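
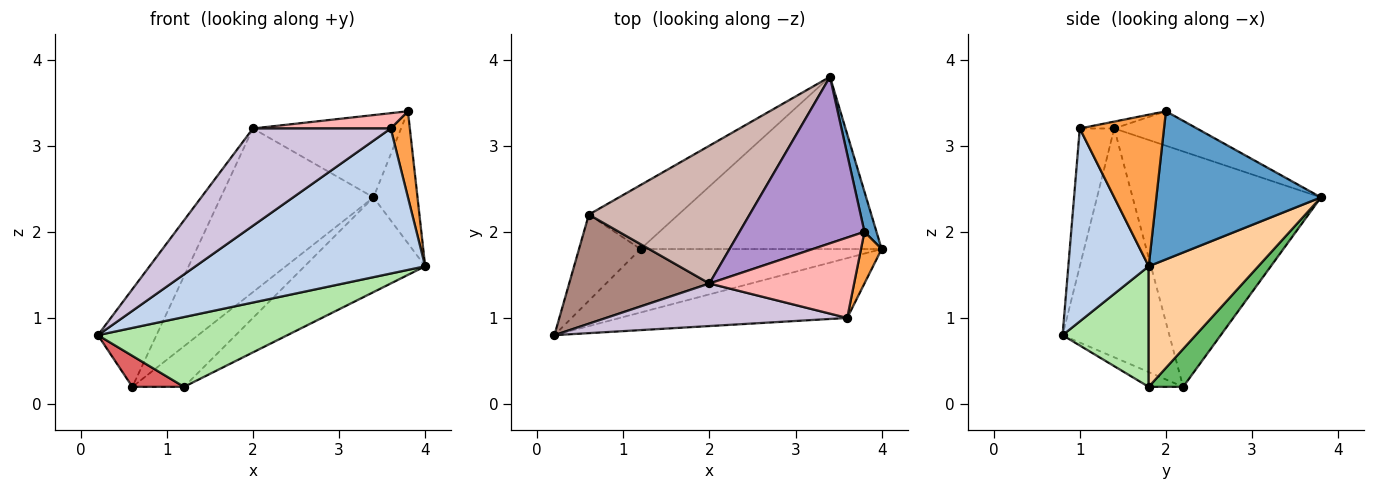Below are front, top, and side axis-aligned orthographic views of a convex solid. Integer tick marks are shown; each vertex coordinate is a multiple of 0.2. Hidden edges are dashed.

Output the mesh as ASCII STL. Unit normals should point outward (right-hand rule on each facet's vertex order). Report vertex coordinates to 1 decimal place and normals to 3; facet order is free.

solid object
 facet normal 0.963 0.258 0.078
  outer loop
   vertex 3.8 2.0 3.4
   vertex 4.0 1.8 1.6
   vertex 3.4 3.8 2.4
  endloop
 endfacet
 facet normal 0.308 -0.880 -0.363
  outer loop
   vertex 3.6 1.0 3.2
   vertex 0.2 0.8 0.8
   vertex 4.0 1.8 1.6
  endloop
 endfacet
 facet normal 0.967 -0.220 0.132
  outer loop
   vertex 3.6 1.0 3.2
   vertex 4.0 1.8 1.6
   vertex 3.8 2.0 3.4
  endloop
 endfacet
 facet normal 0.401 0.441 -0.803
  outer loop
   vertex 1.2 1.8 0.2
   vertex 3.4 3.8 2.4
   vertex 4.0 1.8 1.6
  endloop
 endfacet
 facet normal 0.336 0.505 -0.795
  outer loop
   vertex 1.2 1.8 0.2
   vertex 0.6 2.2 0.2
   vertex 3.4 3.8 2.4
  endloop
 endfacet
 facet normal 0.319 -0.701 -0.638
  outer loop
   vertex 1.2 1.8 0.2
   vertex 4.0 1.8 1.6
   vertex 0.2 0.8 0.8
  endloop
 endfacet
 facet normal -0.220 -0.330 -0.918
  outer loop
   vertex 1.2 1.8 0.2
   vertex 0.2 0.8 0.8
   vertex 0.6 2.2 0.2
  endloop
 endfacet
 facet normal -0.047 -0.187 0.981
  outer loop
   vertex 2.0 1.4 3.2
   vertex 3.6 1.0 3.2
   vertex 3.8 2.0 3.4
  endloop
 endfacet
 facet normal -0.240 0.430 0.870
  outer loop
   vertex 2.0 1.4 3.2
   vertex 3.8 2.0 3.4
   vertex 3.4 3.8 2.4
  endloop
 endfacet
 facet normal -0.223 -0.893 0.391
  outer loop
   vertex 2.0 1.4 3.2
   vertex 0.2 0.8 0.8
   vertex 3.6 1.0 3.2
  endloop
 endfacet
 facet normal -0.772 0.424 0.473
  outer loop
   vertex 2.0 1.4 3.2
   vertex 0.6 2.2 0.2
   vertex 0.2 0.8 0.8
  endloop
 endfacet
 facet normal -0.686 0.556 0.469
  outer loop
   vertex 2.0 1.4 3.2
   vertex 3.4 3.8 2.4
   vertex 0.6 2.2 0.2
  endloop
 endfacet
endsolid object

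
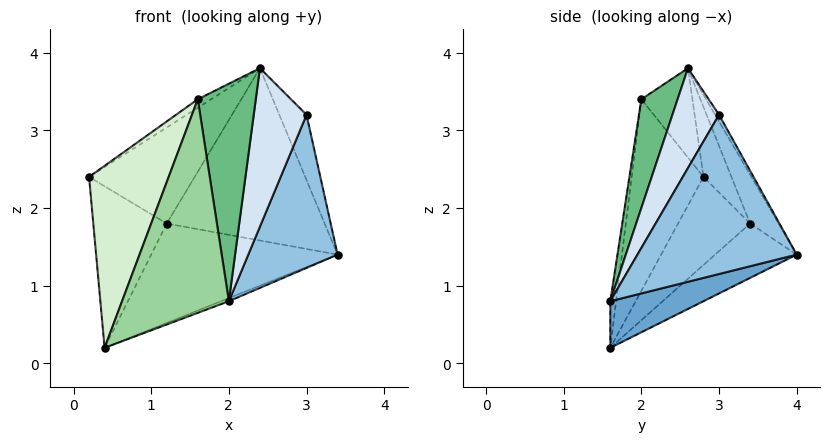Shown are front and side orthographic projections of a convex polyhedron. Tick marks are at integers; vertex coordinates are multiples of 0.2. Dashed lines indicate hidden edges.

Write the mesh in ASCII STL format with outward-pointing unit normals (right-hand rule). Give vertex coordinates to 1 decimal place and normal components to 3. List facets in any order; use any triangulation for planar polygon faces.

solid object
 facet normal 0.351 0.029 -0.936
  outer loop
   vertex 0.4 1.6 0.2
   vertex 3.4 4.0 1.4
   vertex 2.0 1.6 0.8
  endloop
 endfacet
 facet normal 0.870 -0.488 -0.078
  outer loop
   vertex 3.0 3.0 3.2
   vertex 2.0 1.6 0.8
   vertex 3.4 4.0 1.4
  endloop
 endfacet
 facet normal -0.126 0.879 0.460
  outer loop
   vertex 3.0 3.0 3.2
   vertex 3.4 4.0 1.4
   vertex 2.4 2.6 3.8
  endloop
 endfacet
 facet normal 0.653 -0.740 0.160
  outer loop
   vertex 3.0 3.0 3.2
   vertex 2.4 2.6 3.8
   vertex 2.0 1.6 0.8
  endloop
 endfacet
 facet normal -0.638 0.650 -0.413
  outer loop
   vertex 1.2 3.4 1.8
   vertex 0.4 1.6 0.2
   vertex 0.2 2.8 2.4
  endloop
 endfacet
 facet normal -0.308 0.705 -0.639
  outer loop
   vertex 1.2 3.4 1.8
   vertex 3.4 4.0 1.4
   vertex 0.4 1.6 0.2
  endloop
 endfacet
 facet normal -0.225 0.851 0.475
  outer loop
   vertex 1.2 3.4 1.8
   vertex 0.2 2.8 2.4
   vertex 2.4 2.6 3.8
  endloop
 endfacet
 facet normal -0.159 0.880 0.447
  outer loop
   vertex 1.2 3.4 1.8
   vertex 2.4 2.6 3.8
   vertex 3.4 4.0 1.4
  endloop
 endfacet
 facet normal 0.518 -0.830 0.207
  outer loop
   vertex 1.6 2.0 3.4
   vertex 2.0 1.6 0.8
   vertex 2.4 2.6 3.8
  endloop
 endfacet
 facet normal -0.054 -0.988 0.144
  outer loop
   vertex 1.6 2.0 3.4
   vertex 0.4 1.6 0.2
   vertex 2.0 1.6 0.8
  endloop
 endfacet
 facet normal -0.523 0.136 0.841
  outer loop
   vertex 1.6 2.0 3.4
   vertex 2.4 2.6 3.8
   vertex 0.2 2.8 2.4
  endloop
 endfacet
 facet normal -0.634 -0.702 0.325
  outer loop
   vertex 1.6 2.0 3.4
   vertex 0.2 2.8 2.4
   vertex 0.4 1.6 0.2
  endloop
 endfacet
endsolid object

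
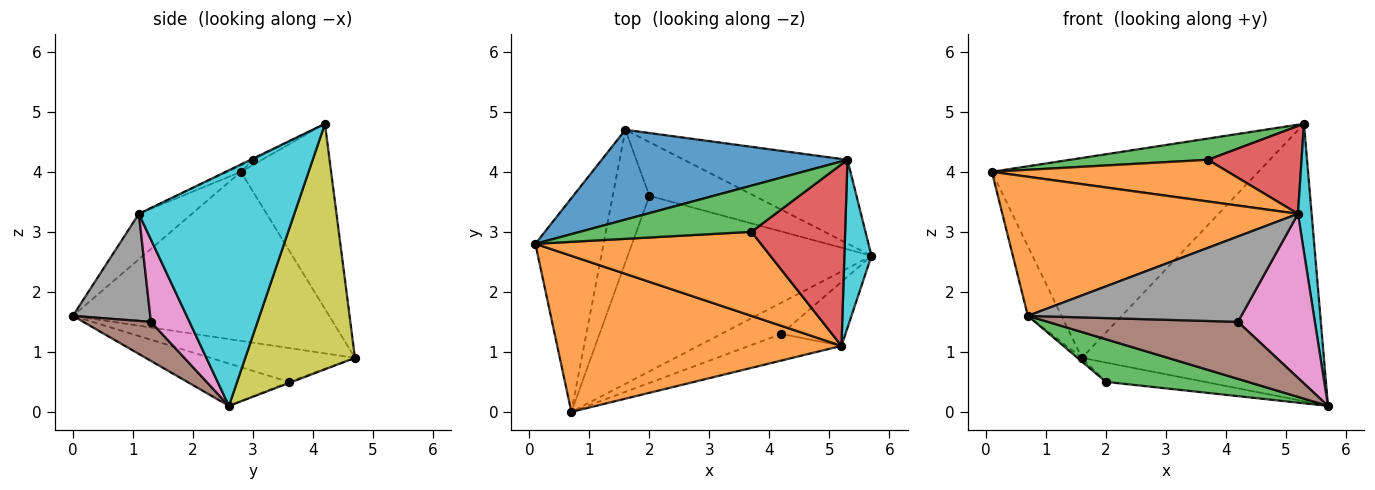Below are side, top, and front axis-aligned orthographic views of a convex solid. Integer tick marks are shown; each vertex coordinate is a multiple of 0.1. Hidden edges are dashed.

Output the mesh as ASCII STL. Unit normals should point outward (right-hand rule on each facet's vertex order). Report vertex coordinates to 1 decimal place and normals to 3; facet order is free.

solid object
 facet normal -0.921 0.121 -0.371
  outer loop
   vertex 1.6 4.7 0.9
   vertex 0.7 0.0 1.6
   vertex 0.1 2.8 4.0
  endloop
 endfacet
 facet normal -0.119 -0.661 0.741
  outer loop
   vertex 5.2 1.1 3.3
   vertex 0.1 2.8 4.0
   vertex 0.7 0.0 1.6
  endloop
 endfacet
 facet normal -0.166 -0.233 -0.958
  outer loop
   vertex 2.0 3.6 0.5
   vertex 5.7 2.6 0.1
   vertex 0.7 0.0 1.6
  endloop
 endfacet
 facet normal -0.010 0.338 -0.941
  outer loop
   vertex 2.0 3.6 0.5
   vertex 1.6 4.7 0.9
   vertex 5.7 2.6 0.1
  endloop
 endfacet
 facet normal -0.678 0.020 -0.735
  outer loop
   vertex 2.0 3.6 0.5
   vertex 0.7 0.0 1.6
   vertex 1.6 4.7 0.9
  endloop
 endfacet
 facet normal 0.298 -0.837 -0.458
  outer loop
   vertex 4.2 1.3 1.5
   vertex 0.7 0.0 1.6
   vertex 5.7 2.6 0.1
  endloop
 endfacet
 facet normal 0.424 -0.844 -0.329
  outer loop
   vertex 4.2 1.3 1.5
   vertex 5.7 2.6 0.1
   vertex 5.2 1.1 3.3
  endloop
 endfacet
 facet normal 0.327 -0.902 -0.282
  outer loop
   vertex 4.2 1.3 1.5
   vertex 5.2 1.1 3.3
   vertex 0.7 0.0 1.6
  endloop
 endfacet
 facet normal 0.398 0.878 -0.265
  outer loop
   vertex 5.3 4.2 4.8
   vertex 5.7 2.6 0.1
   vertex 1.6 4.7 0.9
  endloop
 endfacet
 facet normal 0.990 -0.087 0.114
  outer loop
   vertex 5.3 4.2 4.8
   vertex 5.2 1.1 3.3
   vertex 5.7 2.6 0.1
  endloop
 endfacet
 facet normal -0.295 0.872 0.392
  outer loop
   vertex 5.3 4.2 4.8
   vertex 1.6 4.7 0.9
   vertex 0.1 2.8 4.0
  endloop
 endfacet
 facet normal -0.025 -0.444 0.896
  outer loop
   vertex 3.7 3.0 4.2
   vertex 0.1 2.8 4.0
   vertex 5.2 1.1 3.3
  endloop
 endfacet
 facet normal -0.027 -0.418 0.908
  outer loop
   vertex 3.7 3.0 4.2
   vertex 5.3 4.2 4.8
   vertex 0.1 2.8 4.0
  endloop
 endfacet
 facet normal -0.011 -0.435 0.900
  outer loop
   vertex 3.7 3.0 4.2
   vertex 5.2 1.1 3.3
   vertex 5.3 4.2 4.8
  endloop
 endfacet
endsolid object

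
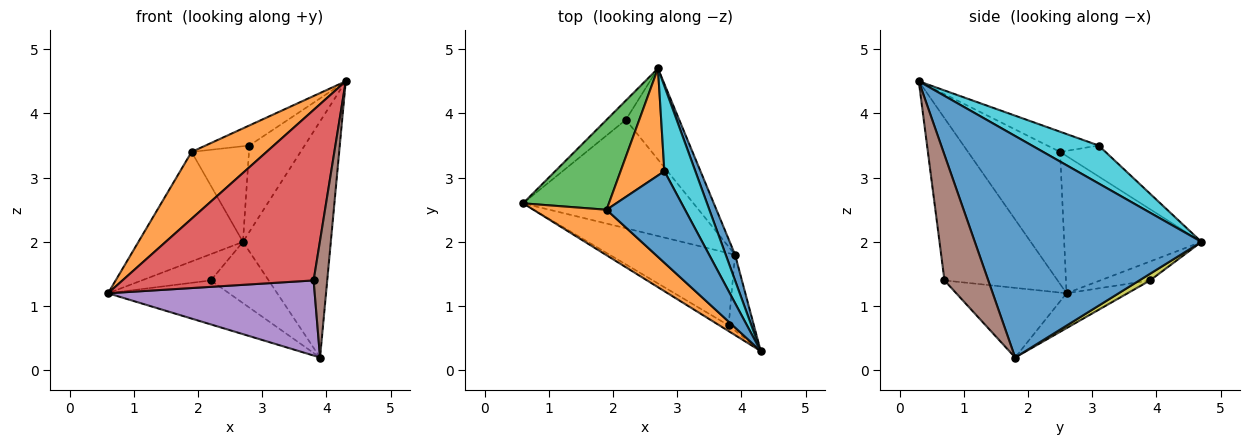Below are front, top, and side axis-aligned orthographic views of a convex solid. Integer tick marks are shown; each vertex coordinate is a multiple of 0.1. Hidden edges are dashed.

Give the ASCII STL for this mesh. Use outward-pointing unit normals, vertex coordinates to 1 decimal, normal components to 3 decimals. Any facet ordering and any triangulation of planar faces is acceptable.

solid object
 facet normal 0.932 0.361 0.039
  outer loop
   vertex 3.9 1.8 0.2
   vertex 2.7 4.7 2.0
   vertex 4.3 0.3 4.5
  endloop
 endfacet
 facet normal -0.713 -0.580 0.395
  outer loop
   vertex 1.9 2.5 3.4
   vertex 0.6 2.6 1.2
   vertex 4.3 0.3 4.5
  endloop
 endfacet
 facet normal -0.712 0.542 0.446
  outer loop
   vertex 1.9 2.5 3.4
   vertex 2.7 4.7 2.0
   vertex 0.6 2.6 1.2
  endloop
 endfacet
 facet normal -0.509 -0.860 -0.029
  outer loop
   vertex 3.8 0.7 1.4
   vertex 4.3 0.3 4.5
   vertex 0.6 2.6 1.2
  endloop
 endfacet
 facet normal -0.359 -0.673 -0.647
  outer loop
   vertex 3.8 0.7 1.4
   vertex 0.6 2.6 1.2
   vertex 3.9 1.8 0.2
  endloop
 endfacet
 facet normal 0.938 -0.291 -0.189
  outer loop
   vertex 3.8 0.7 1.4
   vertex 3.9 1.8 0.2
   vertex 4.3 0.3 4.5
  endloop
 endfacet
 facet normal -0.503 0.697 -0.511
  outer loop
   vertex 2.2 3.9 1.4
   vertex 0.6 2.6 1.2
   vertex 2.7 4.7 2.0
  endloop
 endfacet
 facet normal -0.186 0.369 -0.910
  outer loop
   vertex 2.2 3.9 1.4
   vertex 3.9 1.8 0.2
   vertex 0.6 2.6 1.2
  endloop
 endfacet
 facet normal 0.103 0.555 -0.826
  outer loop
   vertex 2.2 3.9 1.4
   vertex 2.7 4.7 2.0
   vertex 3.9 1.8 0.2
  endloop
 endfacet
 facet normal 0.653 0.540 0.532
  outer loop
   vertex 2.8 3.1 3.5
   vertex 4.3 0.3 4.5
   vertex 2.7 4.7 2.0
  endloop
 endfacet
 facet normal -0.244 0.208 0.947
  outer loop
   vertex 2.8 3.1 3.5
   vertex 1.9 2.5 3.4
   vertex 4.3 0.3 4.5
  endloop
 endfacet
 facet normal -0.466 0.589 0.660
  outer loop
   vertex 2.8 3.1 3.5
   vertex 2.7 4.7 2.0
   vertex 1.9 2.5 3.4
  endloop
 endfacet
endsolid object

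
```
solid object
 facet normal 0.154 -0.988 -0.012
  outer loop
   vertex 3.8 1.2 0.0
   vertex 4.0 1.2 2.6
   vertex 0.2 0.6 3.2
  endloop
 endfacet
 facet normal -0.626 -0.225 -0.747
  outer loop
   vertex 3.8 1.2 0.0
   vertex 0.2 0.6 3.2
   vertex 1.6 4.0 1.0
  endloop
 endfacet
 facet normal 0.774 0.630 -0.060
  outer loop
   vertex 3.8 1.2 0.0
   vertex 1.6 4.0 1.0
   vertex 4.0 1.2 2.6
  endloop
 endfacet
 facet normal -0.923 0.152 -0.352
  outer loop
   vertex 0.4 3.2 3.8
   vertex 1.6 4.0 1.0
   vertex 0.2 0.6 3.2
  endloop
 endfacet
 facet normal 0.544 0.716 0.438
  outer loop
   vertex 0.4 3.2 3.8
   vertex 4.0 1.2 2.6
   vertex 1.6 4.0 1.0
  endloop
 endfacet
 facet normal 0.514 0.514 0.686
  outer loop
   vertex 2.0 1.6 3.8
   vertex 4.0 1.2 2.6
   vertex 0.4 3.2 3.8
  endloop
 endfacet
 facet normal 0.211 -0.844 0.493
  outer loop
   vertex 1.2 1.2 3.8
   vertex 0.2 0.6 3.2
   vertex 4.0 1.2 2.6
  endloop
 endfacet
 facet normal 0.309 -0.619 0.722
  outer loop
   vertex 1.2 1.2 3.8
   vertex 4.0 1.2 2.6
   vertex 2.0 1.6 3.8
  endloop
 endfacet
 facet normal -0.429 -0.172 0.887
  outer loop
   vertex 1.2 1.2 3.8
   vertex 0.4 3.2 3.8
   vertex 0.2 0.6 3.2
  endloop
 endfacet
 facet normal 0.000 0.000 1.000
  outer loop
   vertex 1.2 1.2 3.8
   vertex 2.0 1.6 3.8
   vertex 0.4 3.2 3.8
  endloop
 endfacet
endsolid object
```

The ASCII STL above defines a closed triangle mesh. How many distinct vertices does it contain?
7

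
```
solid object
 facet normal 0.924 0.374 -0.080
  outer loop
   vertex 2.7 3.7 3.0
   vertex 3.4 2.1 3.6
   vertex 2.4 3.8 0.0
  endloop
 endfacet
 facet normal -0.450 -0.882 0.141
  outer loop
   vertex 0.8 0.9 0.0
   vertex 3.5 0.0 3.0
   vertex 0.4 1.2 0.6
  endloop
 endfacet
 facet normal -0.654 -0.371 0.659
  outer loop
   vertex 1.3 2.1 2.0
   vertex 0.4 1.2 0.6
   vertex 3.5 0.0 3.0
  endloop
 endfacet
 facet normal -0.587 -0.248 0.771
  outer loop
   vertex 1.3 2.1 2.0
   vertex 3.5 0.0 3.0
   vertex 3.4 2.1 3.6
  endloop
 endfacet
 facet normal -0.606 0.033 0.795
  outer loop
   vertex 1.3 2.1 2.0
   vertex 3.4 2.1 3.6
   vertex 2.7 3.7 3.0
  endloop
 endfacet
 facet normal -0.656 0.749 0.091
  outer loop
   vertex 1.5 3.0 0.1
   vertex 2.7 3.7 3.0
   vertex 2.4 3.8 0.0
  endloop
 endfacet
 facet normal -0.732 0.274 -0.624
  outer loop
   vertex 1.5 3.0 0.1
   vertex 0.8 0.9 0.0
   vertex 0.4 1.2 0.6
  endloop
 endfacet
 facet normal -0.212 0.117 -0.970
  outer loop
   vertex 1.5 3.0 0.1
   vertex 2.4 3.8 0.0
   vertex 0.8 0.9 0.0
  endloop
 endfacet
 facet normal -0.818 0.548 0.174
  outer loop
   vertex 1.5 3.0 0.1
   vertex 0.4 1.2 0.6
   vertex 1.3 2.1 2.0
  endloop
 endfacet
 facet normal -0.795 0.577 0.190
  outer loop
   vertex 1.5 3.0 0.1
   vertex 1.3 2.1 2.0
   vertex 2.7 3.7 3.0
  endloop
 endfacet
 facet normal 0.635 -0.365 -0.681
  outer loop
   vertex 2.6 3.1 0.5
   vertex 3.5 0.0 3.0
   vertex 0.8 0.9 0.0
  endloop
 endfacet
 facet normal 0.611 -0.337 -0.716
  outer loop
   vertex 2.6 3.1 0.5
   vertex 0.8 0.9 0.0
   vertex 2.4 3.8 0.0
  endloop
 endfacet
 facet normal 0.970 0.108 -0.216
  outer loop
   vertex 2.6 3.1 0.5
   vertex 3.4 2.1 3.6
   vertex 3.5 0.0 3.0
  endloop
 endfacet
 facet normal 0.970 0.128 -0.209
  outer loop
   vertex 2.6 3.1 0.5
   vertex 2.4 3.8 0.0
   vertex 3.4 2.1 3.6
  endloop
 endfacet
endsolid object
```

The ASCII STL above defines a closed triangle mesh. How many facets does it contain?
14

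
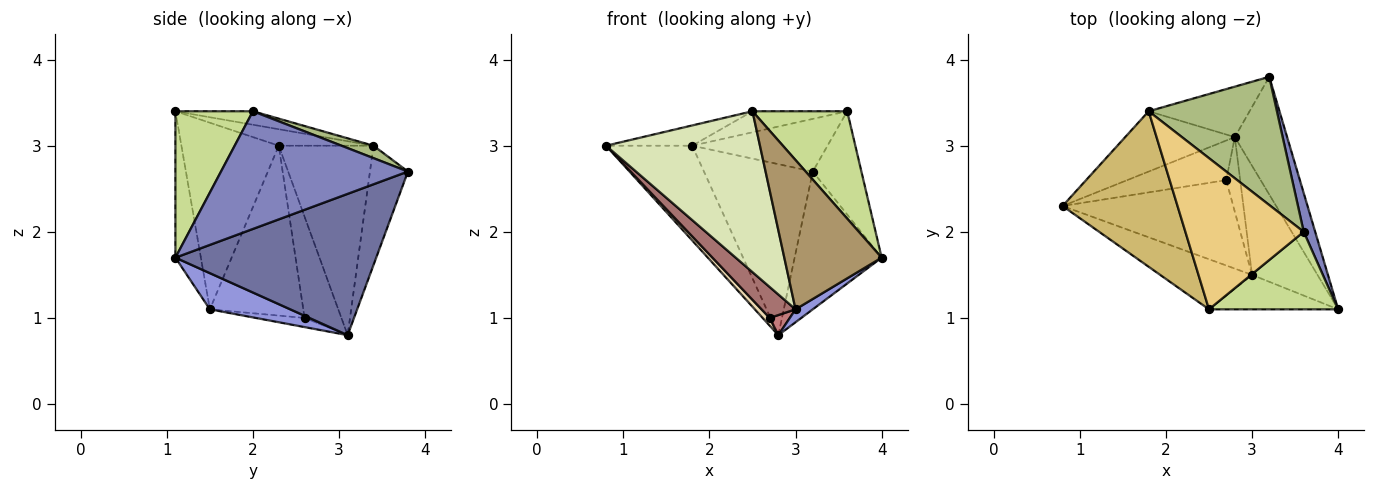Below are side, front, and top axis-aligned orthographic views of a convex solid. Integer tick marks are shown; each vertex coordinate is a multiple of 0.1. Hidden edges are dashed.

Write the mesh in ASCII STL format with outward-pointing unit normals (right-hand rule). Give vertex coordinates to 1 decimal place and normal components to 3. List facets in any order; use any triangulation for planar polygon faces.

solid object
 facet normal 0.869 0.377 -0.322
  outer loop
   vertex 2.8 3.1 0.8
   vertex 3.2 3.8 2.7
   vertex 4.0 1.1 1.7
  endloop
 endfacet
 facet normal 0.963 0.251 0.094
  outer loop
   vertex 3.6 2.0 3.4
   vertex 4.0 1.1 1.7
   vertex 3.2 3.8 2.7
  endloop
 endfacet
 facet normal 0.481 -0.103 -0.871
  outer loop
   vertex 3.0 1.5 1.1
   vertex 2.8 3.1 0.8
   vertex 4.0 1.1 1.7
  endloop
 endfacet
 facet normal -0.680 0.618 -0.394
  outer loop
   vertex 1.8 3.4 3.0
   vertex 2.8 3.1 0.8
   vertex 0.8 2.3 3.0
  endloop
 endfacet
 facet normal -0.317 0.910 -0.268
  outer loop
   vertex 1.8 3.4 3.0
   vertex 3.2 3.8 2.7
   vertex 2.8 3.1 0.8
  endloop
 endfacet
 facet normal 0.089 0.378 0.921
  outer loop
   vertex 1.8 3.4 3.0
   vertex 3.6 2.0 3.4
   vertex 3.2 3.8 2.7
  endloop
 endfacet
 facet normal 0.553 -0.676 0.488
  outer loop
   vertex 2.5 1.1 3.4
   vertex 4.0 1.1 1.7
   vertex 3.6 2.0 3.4
  endloop
 endfacet
 facet normal -0.517 -0.817 -0.255
  outer loop
   vertex 2.5 1.1 3.4
   vertex 0.8 2.3 3.0
   vertex 3.0 1.5 1.1
  endloop
 endfacet
 facet normal -0.247 -0.944 -0.218
  outer loop
   vertex 2.5 1.1 3.4
   vertex 3.0 1.5 1.1
   vertex 4.0 1.1 1.7
  endloop
 endfacet
 facet normal -0.141 0.128 0.982
  outer loop
   vertex 2.5 1.1 3.4
   vertex 1.8 3.4 3.0
   vertex 0.8 2.3 3.0
  endloop
 endfacet
 facet normal -0.112 0.137 0.984
  outer loop
   vertex 2.5 1.1 3.4
   vertex 3.6 2.0 3.4
   vertex 1.8 3.4 3.0
  endloop
 endfacet
 facet normal -0.708 -0.136 -0.693
  outer loop
   vertex 2.7 2.6 1.0
   vertex 0.8 2.3 3.0
   vertex 2.8 3.1 0.8
  endloop
 endfacet
 facet normal -0.683 -0.249 -0.686
  outer loop
   vertex 2.7 2.6 1.0
   vertex 3.0 1.5 1.1
   vertex 0.8 2.3 3.0
  endloop
 endfacet
 facet normal -0.534 -0.220 -0.816
  outer loop
   vertex 2.7 2.6 1.0
   vertex 2.8 3.1 0.8
   vertex 3.0 1.5 1.1
  endloop
 endfacet
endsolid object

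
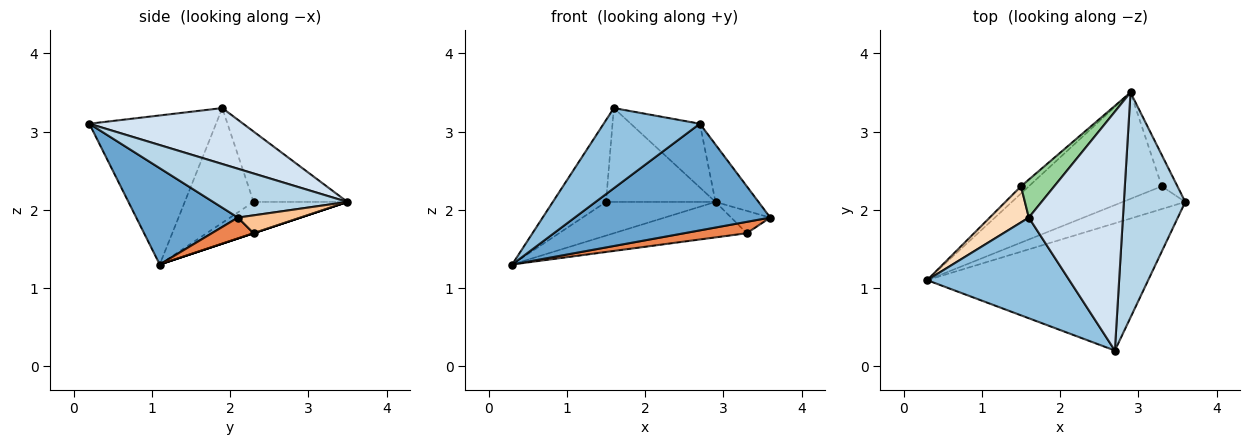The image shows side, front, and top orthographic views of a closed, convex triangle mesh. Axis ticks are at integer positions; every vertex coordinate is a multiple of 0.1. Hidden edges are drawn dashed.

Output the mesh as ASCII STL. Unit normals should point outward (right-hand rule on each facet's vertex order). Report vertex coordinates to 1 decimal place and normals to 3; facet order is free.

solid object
 facet normal 0.317 -0.609 -0.727
  outer loop
   vertex 2.7 0.2 3.1
   vertex 0.3 1.1 1.3
   vertex 3.6 2.1 1.9
  endloop
 endfacet
 facet normal -0.634 -0.482 0.605
  outer loop
   vertex 1.6 1.9 3.3
   vertex 0.3 1.1 1.3
   vertex 2.7 0.2 3.1
  endloop
 endfacet
 facet normal 0.610 0.196 0.768
  outer loop
   vertex 2.9 3.5 2.1
   vertex 2.7 0.2 3.1
   vertex 3.6 2.1 1.9
  endloop
 endfacet
 facet normal 0.498 0.224 0.838
  outer loop
   vertex 2.9 3.5 2.1
   vertex 1.6 1.9 3.3
   vertex 2.7 0.2 3.1
  endloop
 endfacet
 facet normal 0.286 -0.429 -0.857
  outer loop
   vertex 3.3 2.3 1.7
   vertex 3.6 2.1 1.9
   vertex 0.3 1.1 1.3
  endloop
 endfacet
 facet normal 0.000 0.316 -0.949
  outer loop
   vertex 3.3 2.3 1.7
   vertex 0.3 1.1 1.3
   vertex 2.9 3.5 2.1
  endloop
 endfacet
 facet normal 0.681 0.426 -0.596
  outer loop
   vertex 3.3 2.3 1.7
   vertex 2.9 3.5 2.1
   vertex 3.6 2.1 1.9
  endloop
 endfacet
 facet normal -0.764 0.590 0.260
  outer loop
   vertex 1.5 2.3 2.1
   vertex 0.3 1.1 1.3
   vertex 1.6 1.9 3.3
  endloop
 endfacet
 facet normal -0.642 0.749 -0.161
  outer loop
   vertex 1.5 2.3 2.1
   vertex 2.9 3.5 2.1
   vertex 0.3 1.1 1.3
  endloop
 endfacet
 facet normal -0.622 0.726 0.294
  outer loop
   vertex 1.5 2.3 2.1
   vertex 1.6 1.9 3.3
   vertex 2.9 3.5 2.1
  endloop
 endfacet
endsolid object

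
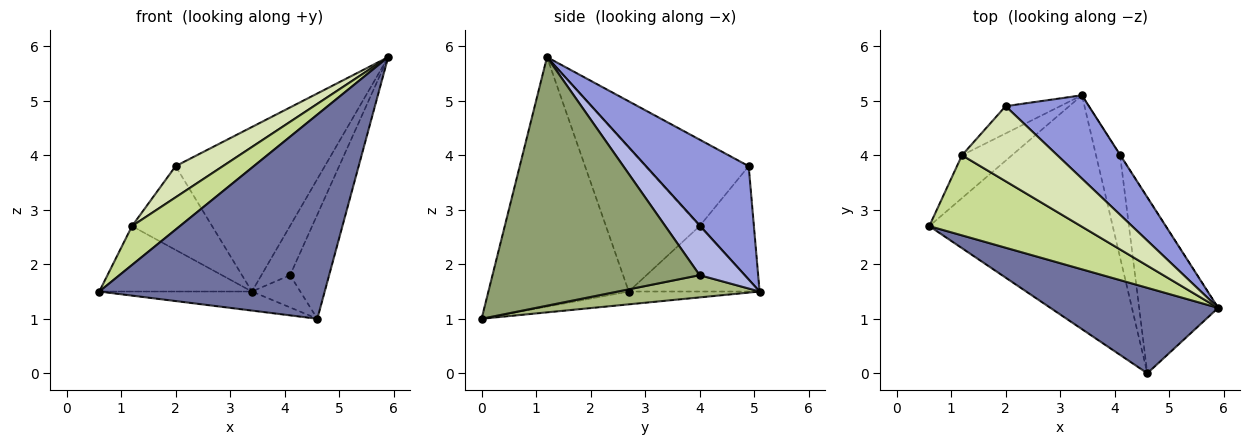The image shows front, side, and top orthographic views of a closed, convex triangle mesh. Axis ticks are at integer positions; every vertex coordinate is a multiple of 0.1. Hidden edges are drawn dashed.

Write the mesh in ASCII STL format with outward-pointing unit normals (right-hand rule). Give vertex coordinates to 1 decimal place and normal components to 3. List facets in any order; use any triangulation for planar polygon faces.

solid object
 facet normal -0.498 -0.800 0.335
  outer loop
   vertex 4.6 0.0 1.0
   vertex 5.9 1.2 5.8
   vertex 0.6 2.7 1.5
  endloop
 endfacet
 facet normal -0.070 0.081 -0.994
  outer loop
   vertex 4.6 0.0 1.0
   vertex 0.6 2.7 1.5
   vertex 3.4 5.1 1.5
  endloop
 endfacet
 facet normal 0.524 0.760 0.385
  outer loop
   vertex 2.0 4.9 3.8
   vertex 5.9 1.2 5.8
   vertex 3.4 5.1 1.5
  endloop
 endfacet
 facet normal 0.844 0.536 -0.005
  outer loop
   vertex 4.1 4.0 1.8
   vertex 3.4 5.1 1.5
   vertex 5.9 1.2 5.8
  endloop
 endfacet
 facet normal 0.938 0.177 -0.298
  outer loop
   vertex 4.1 4.0 1.8
   vertex 5.9 1.2 5.8
   vertex 4.6 0.0 1.0
  endloop
 endfacet
 facet normal 0.661 0.226 -0.715
  outer loop
   vertex 4.1 4.0 1.8
   vertex 4.6 0.0 1.0
   vertex 3.4 5.1 1.5
  endloop
 endfacet
 facet normal -0.649 -0.332 0.684
  outer loop
   vertex 1.2 4.0 2.7
   vertex 0.6 2.7 1.5
   vertex 5.9 1.2 5.8
  endloop
 endfacet
 facet normal -0.642 -0.294 0.708
  outer loop
   vertex 1.2 4.0 2.7
   vertex 5.9 1.2 5.8
   vertex 2.0 4.9 3.8
  endloop
 endfacet
 facet normal -0.583 0.680 -0.445
  outer loop
   vertex 1.2 4.0 2.7
   vertex 3.4 5.1 1.5
   vertex 0.6 2.7 1.5
  endloop
 endfacet
 facet normal -0.542 0.799 -0.260
  outer loop
   vertex 1.2 4.0 2.7
   vertex 2.0 4.9 3.8
   vertex 3.4 5.1 1.5
  endloop
 endfacet
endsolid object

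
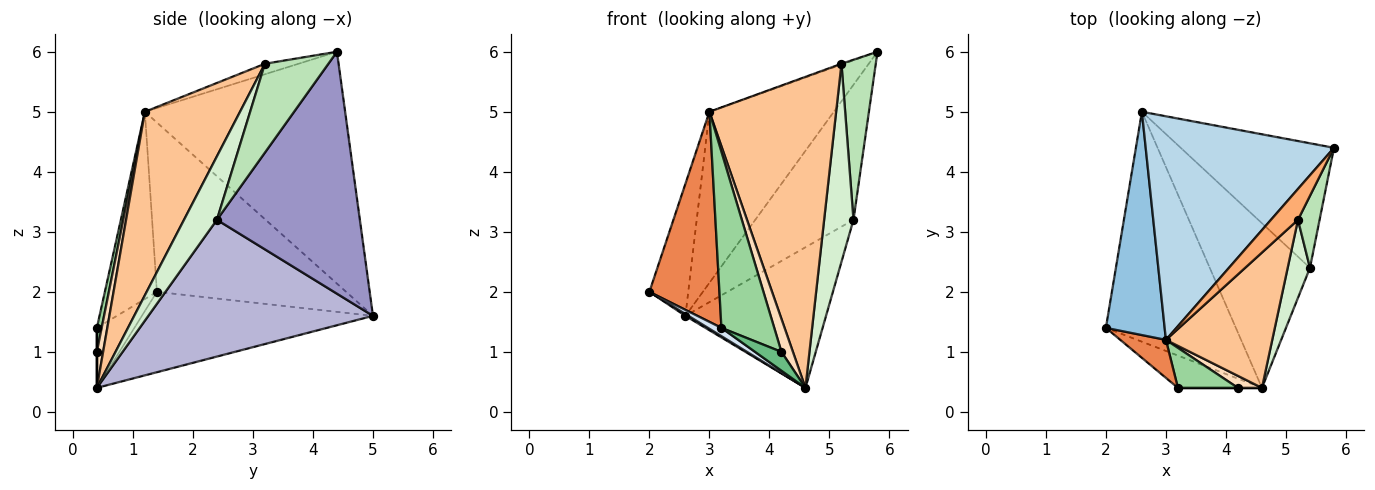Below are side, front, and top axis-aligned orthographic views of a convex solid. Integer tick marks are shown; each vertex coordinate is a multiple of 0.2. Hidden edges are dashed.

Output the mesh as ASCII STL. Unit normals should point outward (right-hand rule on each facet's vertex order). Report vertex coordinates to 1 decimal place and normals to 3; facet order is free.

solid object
 facet normal -0.526 -0.007 -0.850
  outer loop
   vertex 4.6 0.4 0.4
   vertex 2.0 1.4 2.0
   vertex 2.6 5.0 1.6
  endloop
 endfacet
 facet normal -0.927 0.190 0.322
  outer loop
   vertex 3.0 1.2 5.0
   vertex 2.6 5.0 1.6
   vertex 2.0 1.4 2.0
  endloop
 endfacet
 facet normal -0.699 0.434 0.568
  outer loop
   vertex 3.0 1.2 5.0
   vertex 5.8 4.4 6.0
   vertex 2.6 5.0 1.6
  endloop
 endfacet
 facet normal -0.569 -0.205 -0.796
  outer loop
   vertex 3.2 0.4 1.4
   vertex 2.0 1.4 2.0
   vertex 4.6 0.4 0.4
  endloop
 endfacet
 facet normal -0.590 -0.794 0.144
  outer loop
   vertex 3.2 0.4 1.4
   vertex 3.0 1.2 5.0
   vertex 2.0 1.4 2.0
  endloop
 endfacet
 facet normal -0.362 0.026 0.932
  outer loop
   vertex 5.2 3.2 5.8
   vertex 5.8 4.4 6.0
   vertex 3.0 1.2 5.0
  endloop
 endfacet
 facet normal 0.567 -0.755 0.329
  outer loop
   vertex 5.2 3.2 5.8
   vertex 3.0 1.2 5.0
   vertex 4.6 0.4 0.4
  endloop
 endfacet
 facet normal 0.456 -0.836 0.304
  outer loop
   vertex 4.2 0.4 1.0
   vertex 4.6 0.4 0.4
   vertex 3.0 1.2 5.0
  endloop
 endfacet
 facet normal 0.000 -1.000 0.000
  outer loop
   vertex 4.2 0.4 1.0
   vertex 3.2 0.4 1.4
   vertex 4.6 0.4 0.4
  endloop
 endfacet
 facet normal 0.088 -0.971 0.221
  outer loop
   vertex 4.2 0.4 1.0
   vertex 3.0 1.2 5.0
   vertex 3.2 0.4 1.4
  endloop
 endfacet
 facet normal 0.860 -0.465 0.209
  outer loop
   vertex 5.4 2.4 3.2
   vertex 5.8 4.4 6.0
   vertex 5.2 3.2 5.8
  endloop
 endfacet
 facet normal 0.722 -0.644 0.254
  outer loop
   vertex 5.4 2.4 3.2
   vertex 5.2 3.2 5.8
   vertex 4.6 0.4 0.4
  endloop
 endfacet
 facet normal 0.731 0.502 -0.463
  outer loop
   vertex 5.4 2.4 3.2
   vertex 2.6 5.0 1.6
   vertex 5.8 4.4 6.0
  endloop
 endfacet
 facet normal 0.720 0.451 -0.528
  outer loop
   vertex 5.4 2.4 3.2
   vertex 4.6 0.4 0.4
   vertex 2.6 5.0 1.6
  endloop
 endfacet
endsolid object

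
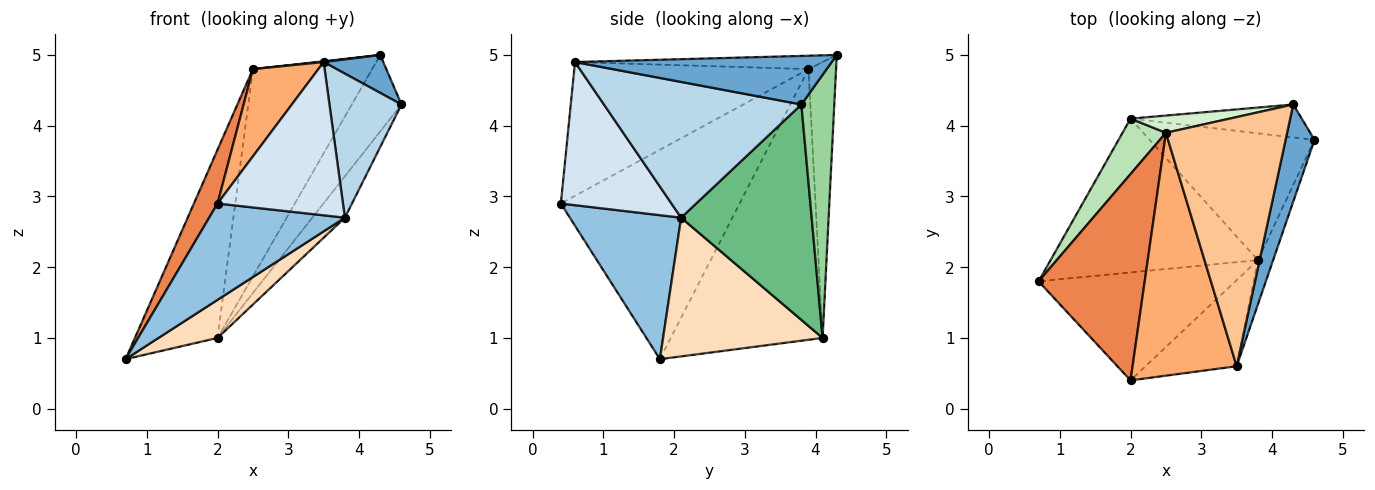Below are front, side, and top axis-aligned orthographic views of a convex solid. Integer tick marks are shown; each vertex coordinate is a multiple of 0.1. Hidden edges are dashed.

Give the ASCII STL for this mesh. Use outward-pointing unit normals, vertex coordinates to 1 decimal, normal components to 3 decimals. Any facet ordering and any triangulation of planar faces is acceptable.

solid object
 facet normal 0.843 -0.196 0.501
  outer loop
   vertex 3.5 0.6 4.9
   vertex 4.6 3.8 4.3
   vertex 4.3 4.3 5.0
  endloop
 endfacet
 facet normal 0.479 -0.584 -0.655
  outer loop
   vertex 3.8 2.1 2.7
   vertex 2.0 0.4 2.9
   vertex 0.7 1.8 0.7
  endloop
 endfacet
 facet normal 0.934 -0.341 -0.105
  outer loop
   vertex 3.8 2.1 2.7
   vertex 4.6 3.8 4.3
   vertex 3.5 0.6 4.9
  endloop
 endfacet
 facet normal 0.610 -0.691 -0.388
  outer loop
   vertex 3.8 2.1 2.7
   vertex 3.5 0.6 4.9
   vertex 2.0 0.4 2.9
  endloop
 endfacet
 facet normal -0.886 -0.117 0.449
  outer loop
   vertex 2.5 3.9 4.8
   vertex 0.7 1.8 0.7
   vertex 2.0 0.4 2.9
  endloop
 endfacet
 facet normal -0.771 -0.215 0.600
  outer loop
   vertex 2.5 3.9 4.8
   vertex 2.0 0.4 2.9
   vertex 3.5 0.6 4.9
  endloop
 endfacet
 facet normal -0.110 -0.003 0.994
  outer loop
   vertex 2.5 3.9 4.8
   vertex 3.5 0.6 4.9
   vertex 4.3 4.3 5.0
  endloop
 endfacet
 facet normal 0.545 -0.202 -0.814
  outer loop
   vertex 2.0 4.1 1.0
   vertex 3.8 2.1 2.7
   vertex 0.7 1.8 0.7
  endloop
 endfacet
 facet normal 0.779 0.194 -0.596
  outer loop
   vertex 2.0 4.1 1.0
   vertex 4.6 3.8 4.3
   vertex 3.8 2.1 2.7
  endloop
 endfacet
 facet normal 0.519 0.785 -0.338
  outer loop
   vertex 2.0 4.1 1.0
   vertex 4.3 4.3 5.0
   vertex 4.6 3.8 4.3
  endloop
 endfacet
 facet normal -0.870 0.473 0.139
  outer loop
   vertex 2.0 4.1 1.0
   vertex 0.7 1.8 0.7
   vertex 2.5 3.9 4.8
  endloop
 endfacet
 facet normal -0.225 0.971 0.081
  outer loop
   vertex 2.0 4.1 1.0
   vertex 2.5 3.9 4.8
   vertex 4.3 4.3 5.0
  endloop
 endfacet
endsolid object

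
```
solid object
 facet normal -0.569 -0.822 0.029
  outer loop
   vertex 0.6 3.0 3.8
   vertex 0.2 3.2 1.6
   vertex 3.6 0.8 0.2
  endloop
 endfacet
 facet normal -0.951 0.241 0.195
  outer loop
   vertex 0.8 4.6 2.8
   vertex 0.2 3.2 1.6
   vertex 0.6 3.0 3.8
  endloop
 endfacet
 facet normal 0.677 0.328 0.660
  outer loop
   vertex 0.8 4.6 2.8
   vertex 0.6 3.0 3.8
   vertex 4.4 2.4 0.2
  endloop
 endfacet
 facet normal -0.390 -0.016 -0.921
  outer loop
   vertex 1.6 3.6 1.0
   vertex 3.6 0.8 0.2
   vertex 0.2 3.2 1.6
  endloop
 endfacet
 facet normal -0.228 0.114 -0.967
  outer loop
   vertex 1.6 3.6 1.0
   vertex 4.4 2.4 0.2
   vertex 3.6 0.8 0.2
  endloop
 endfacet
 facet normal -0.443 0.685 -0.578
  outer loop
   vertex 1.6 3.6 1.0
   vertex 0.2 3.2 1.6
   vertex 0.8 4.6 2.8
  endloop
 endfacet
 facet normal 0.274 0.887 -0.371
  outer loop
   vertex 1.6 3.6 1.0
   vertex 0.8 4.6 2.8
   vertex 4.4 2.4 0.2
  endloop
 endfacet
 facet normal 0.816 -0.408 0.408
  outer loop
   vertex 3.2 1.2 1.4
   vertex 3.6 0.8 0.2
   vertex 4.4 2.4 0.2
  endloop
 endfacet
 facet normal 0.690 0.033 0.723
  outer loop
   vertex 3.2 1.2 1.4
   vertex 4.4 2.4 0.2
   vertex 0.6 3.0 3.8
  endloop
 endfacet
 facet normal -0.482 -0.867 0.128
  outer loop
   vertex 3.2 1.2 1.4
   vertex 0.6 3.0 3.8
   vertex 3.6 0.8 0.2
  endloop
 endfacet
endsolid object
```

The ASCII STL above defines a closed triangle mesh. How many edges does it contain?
15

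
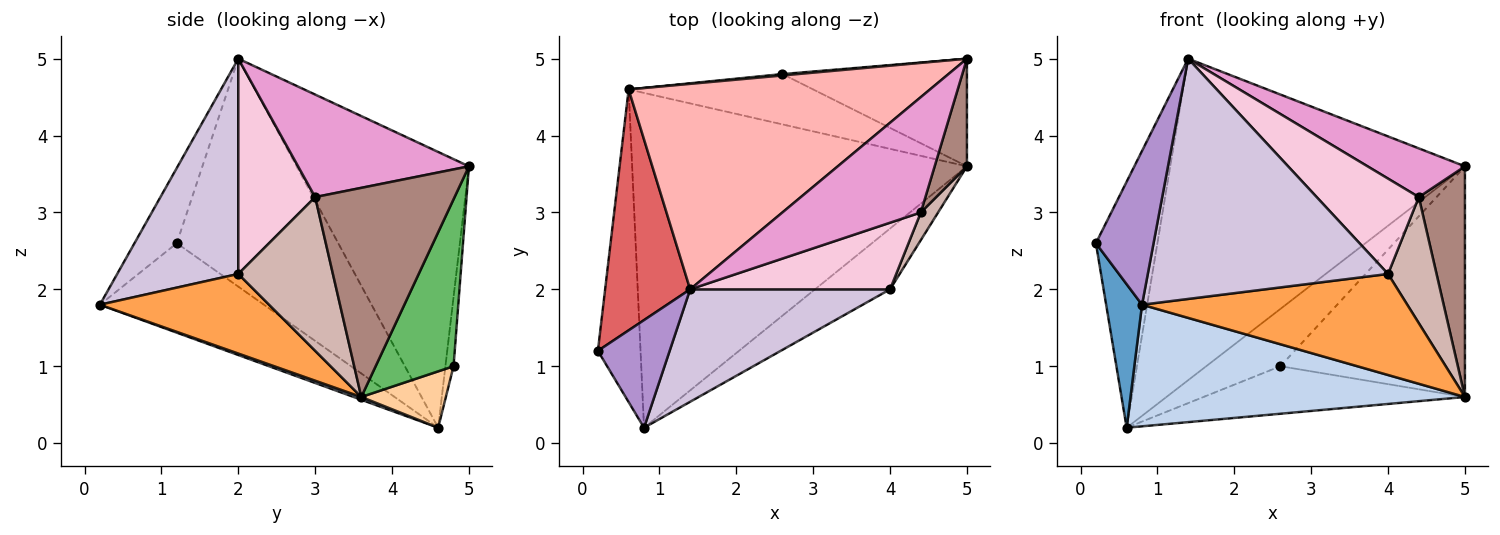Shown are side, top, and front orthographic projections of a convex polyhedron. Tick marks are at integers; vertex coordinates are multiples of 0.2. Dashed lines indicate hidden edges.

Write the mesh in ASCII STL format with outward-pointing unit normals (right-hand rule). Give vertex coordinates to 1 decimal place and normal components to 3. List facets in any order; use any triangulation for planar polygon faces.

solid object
 facet normal -0.886 -0.194 -0.422
  outer loop
   vertex 0.8 0.2 1.8
   vertex 0.2 1.2 2.6
   vertex 0.6 4.6 0.2
  endloop
 endfacet
 facet normal 0.008 -0.341 -0.940
  outer loop
   vertex 0.8 0.2 1.8
   vertex 0.6 4.6 0.2
   vertex 5.0 3.6 0.6
  endloop
 endfacet
 facet normal 0.480 -0.752 -0.452
  outer loop
   vertex 0.8 0.2 1.8
   vertex 5.0 3.6 0.6
   vertex 4.0 2.0 2.2
  endloop
 endfacet
 facet normal 0.217 0.670 -0.710
  outer loop
   vertex 2.6 4.8 1.0
   vertex 5.0 3.6 0.6
   vertex 0.6 4.6 0.2
  endloop
 endfacet
 facet normal 0.357 0.846 -0.395
  outer loop
   vertex 2.6 4.8 1.0
   vertex 5.0 5.0 3.6
   vertex 5.0 3.6 0.6
  endloop
 endfacet
 facet normal -0.109 0.994 0.024
  outer loop
   vertex 2.6 4.8 1.0
   vertex 0.6 4.6 0.2
   vertex 5.0 5.0 3.6
  endloop
 endfacet
 facet normal -0.882 0.336 0.329
  outer loop
   vertex 1.4 2.0 5.0
   vertex 0.6 4.6 0.2
   vertex 0.2 1.2 2.6
  endloop
 endfacet
 facet normal -0.442 0.756 0.483
  outer loop
   vertex 1.4 2.0 5.0
   vertex 5.0 5.0 3.6
   vertex 0.6 4.6 0.2
  endloop
 endfacet
 facet normal -0.515 -0.702 0.492
  outer loop
   vertex 1.4 2.0 5.0
   vertex 0.2 1.2 2.6
   vertex 0.8 0.2 1.8
  endloop
 endfacet
 facet normal 0.415 -0.824 0.386
  outer loop
   vertex 1.4 2.0 5.0
   vertex 0.8 0.2 1.8
   vertex 4.0 2.0 2.2
  endloop
 endfacet
 facet normal 0.939 -0.311 0.145
  outer loop
   vertex 4.4 3.0 3.2
   vertex 5.0 3.6 0.6
   vertex 5.0 5.0 3.6
  endloop
 endfacet
 facet normal 0.886 -0.454 0.100
  outer loop
   vertex 4.4 3.0 3.2
   vertex 4.0 2.0 2.2
   vertex 5.0 3.6 0.6
  endloop
 endfacet
 facet normal 0.564 -0.321 0.761
  outer loop
   vertex 4.4 3.0 3.2
   vertex 5.0 5.0 3.6
   vertex 1.4 2.0 5.0
  endloop
 endfacet
 facet normal 0.525 -0.698 0.488
  outer loop
   vertex 4.4 3.0 3.2
   vertex 1.4 2.0 5.0
   vertex 4.0 2.0 2.2
  endloop
 endfacet
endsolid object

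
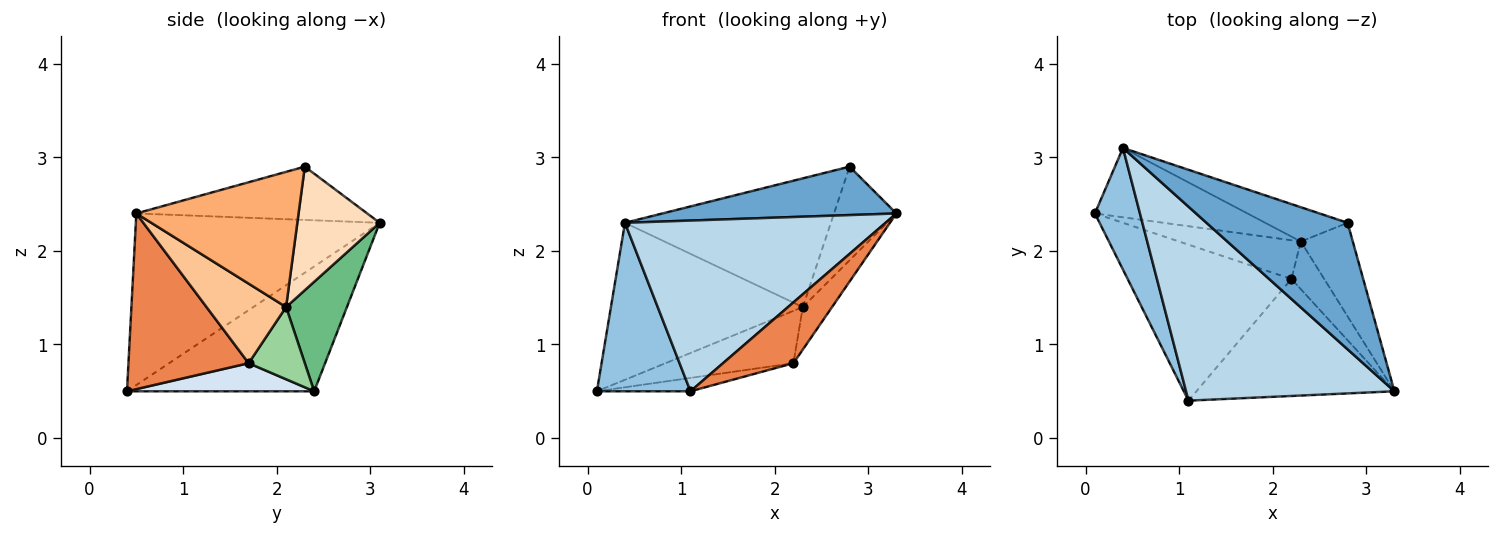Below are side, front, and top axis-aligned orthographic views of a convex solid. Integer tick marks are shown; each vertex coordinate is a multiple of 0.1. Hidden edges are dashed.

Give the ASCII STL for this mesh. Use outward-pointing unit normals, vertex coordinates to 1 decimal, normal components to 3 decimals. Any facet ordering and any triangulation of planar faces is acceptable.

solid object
 facet normal -0.333 -0.337 0.881
  outer loop
   vertex 0.4 3.1 2.3
   vertex 3.3 0.5 2.4
   vertex 2.8 2.3 2.9
  endloop
 endfacet
 facet normal -0.851 -0.426 0.307
  outer loop
   vertex 1.1 0.4 0.5
   vertex 0.4 3.1 2.3
   vertex 0.1 2.4 0.5
  endloop
 endfacet
 facet normal -0.526 -0.562 0.638
  outer loop
   vertex 1.1 0.4 0.5
   vertex 3.3 0.5 2.4
   vertex 0.4 3.1 2.3
  endloop
 endfacet
 facet normal 0.168 0.084 -0.982
  outer loop
   vertex 1.1 0.4 0.5
   vertex 0.1 2.4 0.5
   vertex 2.2 1.7 0.8
  endloop
 endfacet
 facet normal 0.619 -0.363 -0.697
  outer loop
   vertex 1.1 0.4 0.5
   vertex 2.2 1.7 0.8
   vertex 3.3 0.5 2.4
  endloop
 endfacet
 facet normal 0.878 0.338 -0.338
  outer loop
   vertex 2.3 2.1 1.4
   vertex 2.8 2.3 2.9
   vertex 3.3 0.5 2.4
  endloop
 endfacet
 facet normal 0.875 0.322 -0.360
  outer loop
   vertex 2.3 2.1 1.4
   vertex 3.3 0.5 2.4
   vertex 2.2 1.7 0.8
  endloop
 endfacet
 facet normal 0.361 0.901 -0.240
  outer loop
   vertex 2.3 2.1 1.4
   vertex 0.4 3.1 2.3
   vertex 2.8 2.3 2.9
  endloop
 endfacet
 facet normal 0.279 0.879 -0.388
  outer loop
   vertex 2.3 2.1 1.4
   vertex 0.1 2.4 0.5
   vertex 0.4 3.1 2.3
  endloop
 endfacet
 facet normal 0.333 0.758 -0.561
  outer loop
   vertex 2.3 2.1 1.4
   vertex 2.2 1.7 0.8
   vertex 0.1 2.4 0.5
  endloop
 endfacet
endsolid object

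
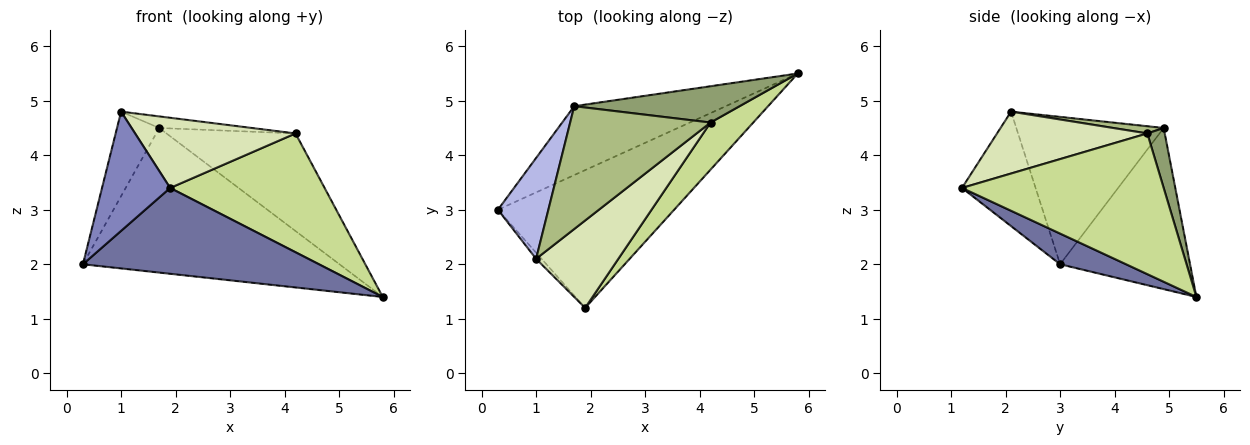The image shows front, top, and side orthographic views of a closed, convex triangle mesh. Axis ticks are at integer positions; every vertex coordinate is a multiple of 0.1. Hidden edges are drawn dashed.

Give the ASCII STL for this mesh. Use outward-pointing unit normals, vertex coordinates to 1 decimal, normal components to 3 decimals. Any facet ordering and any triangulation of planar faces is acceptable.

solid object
 facet normal 0.146 -0.523 -0.840
  outer loop
   vertex 1.9 1.2 3.4
   vertex 0.3 3.0 2.0
   vertex 5.8 5.5 1.4
  endloop
 endfacet
 facet normal -0.733 -0.679 -0.035
  outer loop
   vertex 1.0 2.1 4.8
   vertex 0.3 3.0 2.0
   vertex 1.9 1.2 3.4
  endloop
 endfacet
 facet normal -0.416 0.821 -0.391
  outer loop
   vertex 1.7 4.9 4.5
   vertex 5.8 5.5 1.4
   vertex 0.3 3.0 2.0
  endloop
 endfacet
 facet normal -0.913 0.262 0.312
  outer loop
   vertex 1.7 4.9 4.5
   vertex 0.3 3.0 2.0
   vertex 1.0 2.1 4.8
  endloop
 endfacet
 facet normal 0.125 0.930 0.346
  outer loop
   vertex 4.2 4.6 4.4
   vertex 5.8 5.5 1.4
   vertex 1.7 4.9 4.5
  endloop
 endfacet
 facet normal 0.051 0.094 0.994
  outer loop
   vertex 4.2 4.6 4.4
   vertex 1.7 4.9 4.5
   vertex 1.0 2.1 4.8
  endloop
 endfacet
 facet normal 0.772 -0.591 0.234
  outer loop
   vertex 4.2 4.6 4.4
   vertex 1.9 1.2 3.4
   vertex 5.8 5.5 1.4
  endloop
 endfacet
 facet normal 0.506 -0.540 0.672
  outer loop
   vertex 4.2 4.6 4.4
   vertex 1.0 2.1 4.8
   vertex 1.9 1.2 3.4
  endloop
 endfacet
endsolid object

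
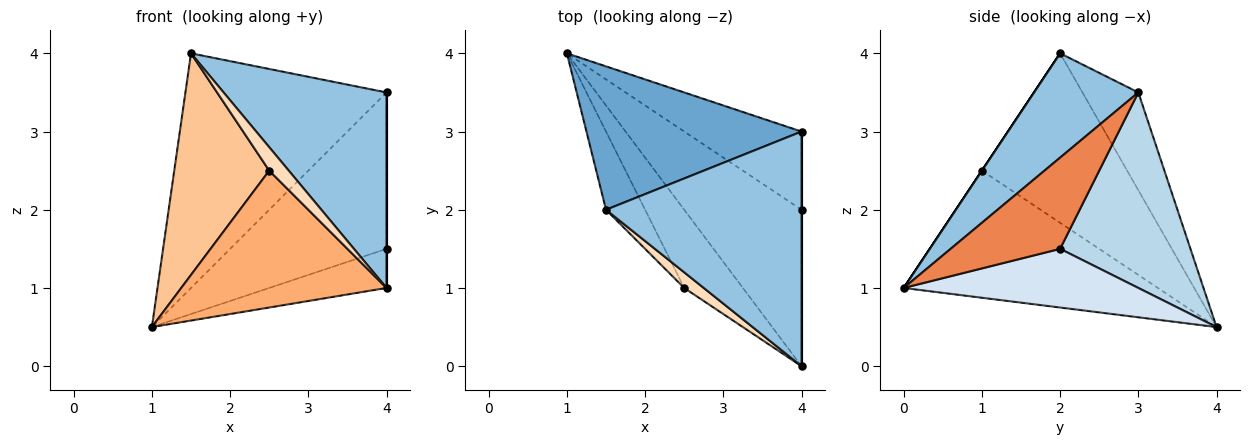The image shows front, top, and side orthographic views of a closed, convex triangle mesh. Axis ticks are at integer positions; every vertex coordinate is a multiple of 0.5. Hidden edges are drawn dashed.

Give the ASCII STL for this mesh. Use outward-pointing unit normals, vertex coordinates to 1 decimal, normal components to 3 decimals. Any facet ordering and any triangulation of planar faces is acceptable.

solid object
 facet normal -0.231 0.830 0.507
  outer loop
   vertex 1.5 2.0 4.0
   vertex 4.0 3.0 3.5
   vertex 1.0 4.0 0.5
  endloop
 endfacet
 facet normal 0.379 -0.592 0.711
  outer loop
   vertex 1.5 2.0 4.0
   vertex 4.0 0.0 1.0
   vertex 4.0 3.0 3.5
  endloop
 endfacet
 facet normal 0.598 0.717 -0.359
  outer loop
   vertex 4.0 2.0 1.5
   vertex 1.0 4.0 0.5
   vertex 4.0 3.0 3.5
  endloop
 endfacet
 facet normal 0.436 0.218 -0.873
  outer loop
   vertex 4.0 2.0 1.5
   vertex 4.0 0.0 1.0
   vertex 1.0 4.0 0.5
  endloop
 endfacet
 facet normal 1.000 0.000 0.000
  outer loop
   vertex 4.0 2.0 1.5
   vertex 4.0 3.0 3.5
   vertex 4.0 0.0 1.0
  endloop
 endfacet
 facet normal -0.732 -0.591 -0.338
  outer loop
   vertex 2.5 1.0 2.5
   vertex 1.0 4.0 0.5
   vertex 4.0 0.0 1.0
  endloop
 endfacet
 facet normal -0.822 -0.537 -0.190
  outer loop
   vertex 2.5 1.0 2.5
   vertex 1.5 2.0 4.0
   vertex 1.0 4.0 0.5
  endloop
 endfacet
 facet normal 0.000 -0.832 0.555
  outer loop
   vertex 2.5 1.0 2.5
   vertex 4.0 0.0 1.0
   vertex 1.5 2.0 4.0
  endloop
 endfacet
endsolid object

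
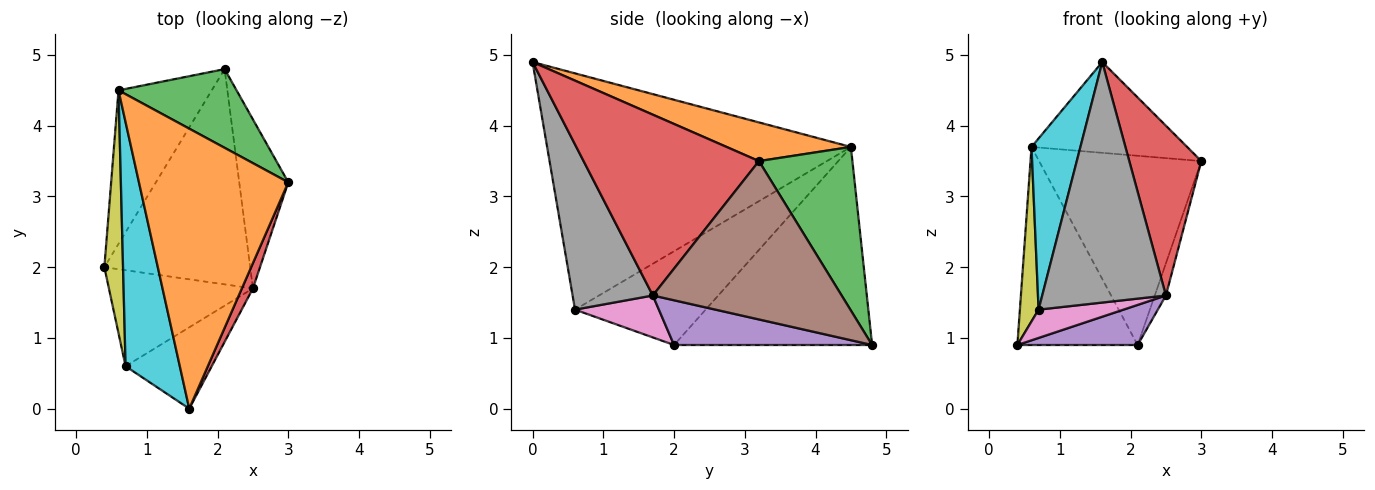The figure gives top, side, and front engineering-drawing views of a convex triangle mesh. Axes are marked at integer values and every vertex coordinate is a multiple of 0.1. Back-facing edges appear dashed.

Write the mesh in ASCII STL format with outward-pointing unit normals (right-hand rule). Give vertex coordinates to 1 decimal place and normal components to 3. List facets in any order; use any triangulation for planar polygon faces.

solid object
 facet normal -0.793 0.481 -0.373
  outer loop
   vertex 0.6 4.5 3.7
   vertex 2.1 4.8 0.9
   vertex 0.4 2.0 0.9
  endloop
 endfacet
 facet normal 0.239 0.299 0.924
  outer loop
   vertex 0.6 4.5 3.7
   vertex 1.6 0.0 4.9
   vertex 3.0 3.2 3.5
  endloop
 endfacet
 facet normal 0.470 0.815 0.339
  outer loop
   vertex 0.6 4.5 3.7
   vertex 3.0 3.2 3.5
   vertex 2.1 4.8 0.9
  endloop
 endfacet
 facet normal 0.924 -0.379 0.056
  outer loop
   vertex 2.5 1.7 1.6
   vertex 3.0 3.2 3.5
   vertex 1.6 0.0 4.9
  endloop
 endfacet
 facet normal 0.289 -0.175 -0.941
  outer loop
   vertex 2.5 1.7 1.6
   vertex 0.4 2.0 0.9
   vertex 2.1 4.8 0.9
  endloop
 endfacet
 facet normal 0.954 0.056 -0.295
  outer loop
   vertex 2.5 1.7 1.6
   vertex 2.1 4.8 0.9
   vertex 3.0 3.2 3.5
  endloop
 endfacet
 facet normal 0.269 -0.272 -0.924
  outer loop
   vertex 0.7 0.6 1.4
   vertex 0.4 2.0 0.9
   vertex 2.5 1.7 1.6
  endloop
 endfacet
 facet normal 0.524 -0.807 -0.273
  outer loop
   vertex 0.7 0.6 1.4
   vertex 2.5 1.7 1.6
   vertex 1.6 0.0 4.9
  endloop
 endfacet
 facet normal -0.971 -0.139 0.193
  outer loop
   vertex 0.7 0.6 1.4
   vertex 0.6 4.5 3.7
   vertex 0.4 2.0 0.9
  endloop
 endfacet
 facet normal -0.963 -0.155 0.221
  outer loop
   vertex 0.7 0.6 1.4
   vertex 1.6 0.0 4.9
   vertex 0.6 4.5 3.7
  endloop
 endfacet
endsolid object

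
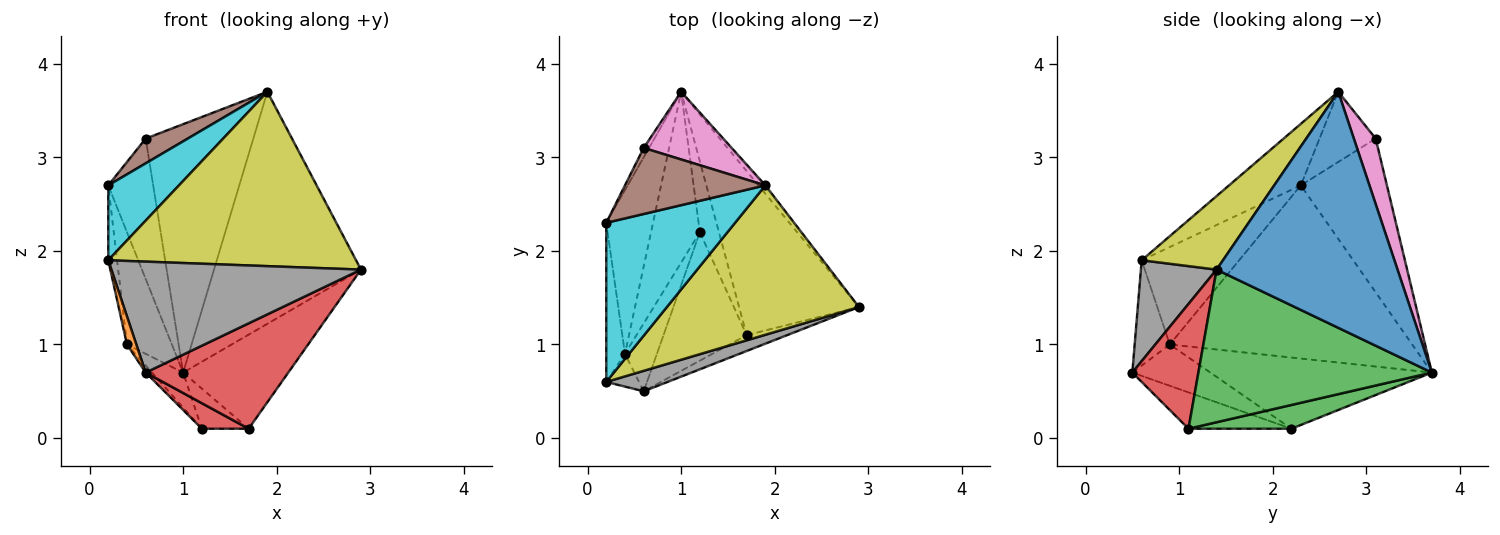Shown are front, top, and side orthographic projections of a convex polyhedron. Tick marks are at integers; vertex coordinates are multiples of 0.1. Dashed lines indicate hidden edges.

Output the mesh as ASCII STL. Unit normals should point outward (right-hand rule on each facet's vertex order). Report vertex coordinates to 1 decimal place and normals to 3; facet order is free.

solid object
 facet normal 0.776 0.630 -0.023
  outer loop
   vertex 1.9 2.7 3.7
   vertex 2.9 1.4 1.8
   vertex 1.0 3.7 0.7
  endloop
 endfacet
 facet normal -0.950 0.176 -0.257
  outer loop
   vertex 0.4 0.9 1.0
   vertex 0.2 2.3 2.7
   vertex 1.0 3.7 0.7
  endloop
 endfacet
 facet normal 0.741 0.334 -0.582
  outer loop
   vertex 1.7 1.1 0.1
   vertex 1.0 3.7 0.7
   vertex 2.9 1.4 1.8
  endloop
 endfacet
 facet normal 0.417 -0.899 -0.135
  outer loop
   vertex 1.7 1.1 0.1
   vertex 2.9 1.4 1.8
   vertex 0.6 0.5 0.7
  endloop
 endfacet
 facet normal -0.886 0.462 -0.031
  outer loop
   vertex 0.6 3.1 3.2
   vertex 1.0 3.7 0.7
   vertex 0.2 2.3 2.7
  endloop
 endfacet
 facet normal -0.424 -0.318 0.848
  outer loop
   vertex 0.6 3.1 3.2
   vertex 0.2 2.3 2.7
   vertex 1.9 2.7 3.7
  endloop
 endfacet
 facet normal 0.192 0.947 0.258
  outer loop
   vertex 0.6 3.1 3.2
   vertex 1.9 2.7 3.7
   vertex 1.0 3.7 0.7
  endloop
 endfacet
 facet normal 0.286 -0.942 0.174
  outer loop
   vertex 0.2 0.6 1.9
   vertex 0.6 0.5 0.7
   vertex 2.9 1.4 1.8
  endloop
 endfacet
 facet normal 0.242 -0.737 0.631
  outer loop
   vertex 0.2 0.6 1.9
   vertex 2.9 1.4 1.8
   vertex 1.9 2.7 3.7
  endloop
 endfacet
 facet normal -0.397 -0.391 0.831
  outer loop
   vertex 0.2 0.6 1.9
   vertex 1.9 2.7 3.7
   vertex 0.2 2.3 2.7
  endloop
 endfacet
 facet normal -0.978 0.088 -0.188
  outer loop
   vertex 0.2 0.6 1.9
   vertex 0.2 2.3 2.7
   vertex 0.4 0.9 1.0
  endloop
 endfacet
 facet normal -0.925 -0.247 -0.288
  outer loop
   vertex 0.2 0.6 1.9
   vertex 0.4 0.9 1.0
   vertex 0.6 0.5 0.7
  endloop
 endfacet
 facet normal 0.735 0.334 -0.590
  outer loop
   vertex 1.2 2.2 0.1
   vertex 1.0 3.7 0.7
   vertex 1.7 1.1 0.1
  endloop
 endfacet
 facet normal -0.394 -0.179 -0.901
  outer loop
   vertex 1.2 2.2 0.1
   vertex 1.7 1.1 0.1
   vertex 0.6 0.5 0.7
  endloop
 endfacet
 facet normal -0.819 0.115 -0.562
  outer loop
   vertex 1.2 2.2 0.1
   vertex 0.4 0.9 1.0
   vertex 1.0 3.7 0.7
  endloop
 endfacet
 facet normal -0.789 0.063 -0.611
  outer loop
   vertex 1.2 2.2 0.1
   vertex 0.6 0.5 0.7
   vertex 0.4 0.9 1.0
  endloop
 endfacet
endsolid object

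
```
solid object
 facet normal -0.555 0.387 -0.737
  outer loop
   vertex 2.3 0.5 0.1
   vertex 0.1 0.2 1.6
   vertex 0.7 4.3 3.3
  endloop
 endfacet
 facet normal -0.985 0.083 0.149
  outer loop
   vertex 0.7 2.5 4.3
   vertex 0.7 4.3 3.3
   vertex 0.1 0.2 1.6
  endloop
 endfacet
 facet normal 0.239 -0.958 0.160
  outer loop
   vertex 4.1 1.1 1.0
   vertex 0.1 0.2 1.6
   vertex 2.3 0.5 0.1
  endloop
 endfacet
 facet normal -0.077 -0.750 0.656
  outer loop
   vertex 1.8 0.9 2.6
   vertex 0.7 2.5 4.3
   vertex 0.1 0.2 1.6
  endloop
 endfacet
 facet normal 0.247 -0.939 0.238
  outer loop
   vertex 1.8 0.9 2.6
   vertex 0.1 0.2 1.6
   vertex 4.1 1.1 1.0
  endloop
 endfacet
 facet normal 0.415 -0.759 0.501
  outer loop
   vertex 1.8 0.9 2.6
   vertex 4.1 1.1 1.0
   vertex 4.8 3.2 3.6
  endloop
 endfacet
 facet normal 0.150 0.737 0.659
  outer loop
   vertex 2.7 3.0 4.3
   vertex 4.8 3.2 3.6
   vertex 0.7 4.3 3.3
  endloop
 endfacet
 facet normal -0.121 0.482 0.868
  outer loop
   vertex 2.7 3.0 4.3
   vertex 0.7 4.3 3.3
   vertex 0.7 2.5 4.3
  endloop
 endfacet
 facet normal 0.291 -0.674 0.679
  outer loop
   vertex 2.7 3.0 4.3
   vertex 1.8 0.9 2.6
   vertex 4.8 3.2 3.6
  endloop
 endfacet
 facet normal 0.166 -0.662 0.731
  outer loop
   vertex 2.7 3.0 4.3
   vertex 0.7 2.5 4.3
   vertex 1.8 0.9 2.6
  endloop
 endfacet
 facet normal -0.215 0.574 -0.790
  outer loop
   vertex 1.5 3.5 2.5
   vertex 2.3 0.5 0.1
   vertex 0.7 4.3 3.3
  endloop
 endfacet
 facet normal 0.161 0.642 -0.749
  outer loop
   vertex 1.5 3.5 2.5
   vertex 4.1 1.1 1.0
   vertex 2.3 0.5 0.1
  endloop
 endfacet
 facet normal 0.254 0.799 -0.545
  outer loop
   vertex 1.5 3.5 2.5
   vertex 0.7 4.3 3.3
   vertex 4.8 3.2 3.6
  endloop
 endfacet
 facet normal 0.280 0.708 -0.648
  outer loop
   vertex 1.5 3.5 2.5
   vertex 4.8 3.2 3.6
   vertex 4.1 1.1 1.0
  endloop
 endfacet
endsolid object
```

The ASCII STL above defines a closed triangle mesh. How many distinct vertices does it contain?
9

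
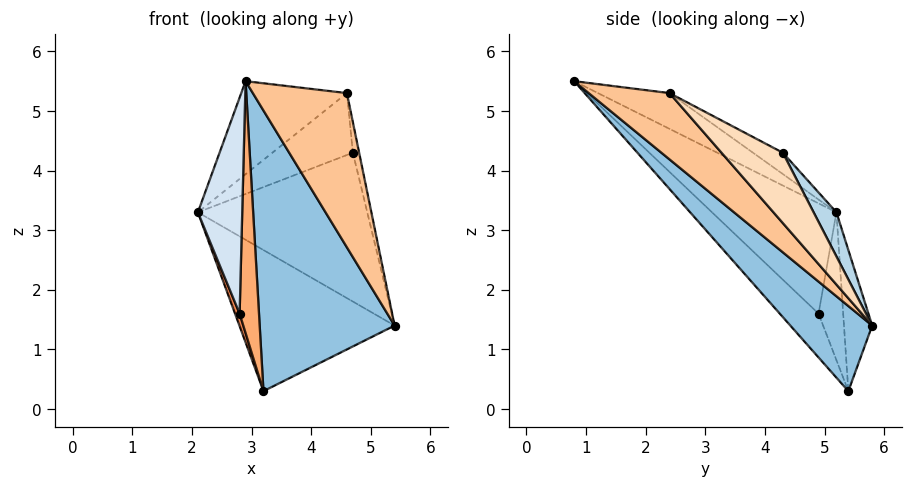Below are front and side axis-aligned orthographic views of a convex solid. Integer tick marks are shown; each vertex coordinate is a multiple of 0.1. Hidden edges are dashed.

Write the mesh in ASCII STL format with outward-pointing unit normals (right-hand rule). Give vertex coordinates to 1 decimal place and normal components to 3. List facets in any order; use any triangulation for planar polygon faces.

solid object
 facet normal -0.179 0.984 0.000
  outer loop
   vertex 3.2 5.4 0.3
   vertex 2.1 5.2 3.3
   vertex 5.4 5.8 1.4
  endloop
 endfacet
 facet normal 0.420 -0.692 -0.588
  outer loop
   vertex 3.2 5.4 0.3
   vertex 5.4 5.8 1.4
   vertex 2.9 0.8 5.5
  endloop
 endfacet
 facet normal 0.117 0.870 0.478
  outer loop
   vertex 4.7 4.3 4.3
   vertex 5.4 5.8 1.4
   vertex 2.1 5.2 3.3
  endloop
 endfacet
 facet normal -0.895 -0.319 -0.312
  outer loop
   vertex 2.8 4.9 1.6
   vertex 2.9 0.8 5.5
   vertex 2.1 5.2 3.3
  endloop
 endfacet
 facet normal -0.921 -0.171 -0.349
  outer loop
   vertex 2.8 4.9 1.6
   vertex 2.1 5.2 3.3
   vertex 3.2 5.4 0.3
  endloop
 endfacet
 facet normal -0.816 -0.408 -0.408
  outer loop
   vertex 2.8 4.9 1.6
   vertex 3.2 5.4 0.3
   vertex 2.9 0.8 5.5
  endloop
 endfacet
 facet normal 0.576 -0.671 -0.467
  outer loop
   vertex 4.6 2.4 5.3
   vertex 2.9 0.8 5.5
   vertex 5.4 5.8 1.4
  endloop
 endfacet
 facet normal 0.955 0.098 0.281
  outer loop
   vertex 4.6 2.4 5.3
   vertex 5.4 5.8 1.4
   vertex 4.7 4.3 4.3
  endloop
 endfacet
 facet normal -0.265 0.392 0.881
  outer loop
   vertex 4.6 2.4 5.3
   vertex 2.1 5.2 3.3
   vertex 2.9 0.8 5.5
  endloop
 endfacet
 facet normal -0.173 0.466 0.868
  outer loop
   vertex 4.6 2.4 5.3
   vertex 4.7 4.3 4.3
   vertex 2.1 5.2 3.3
  endloop
 endfacet
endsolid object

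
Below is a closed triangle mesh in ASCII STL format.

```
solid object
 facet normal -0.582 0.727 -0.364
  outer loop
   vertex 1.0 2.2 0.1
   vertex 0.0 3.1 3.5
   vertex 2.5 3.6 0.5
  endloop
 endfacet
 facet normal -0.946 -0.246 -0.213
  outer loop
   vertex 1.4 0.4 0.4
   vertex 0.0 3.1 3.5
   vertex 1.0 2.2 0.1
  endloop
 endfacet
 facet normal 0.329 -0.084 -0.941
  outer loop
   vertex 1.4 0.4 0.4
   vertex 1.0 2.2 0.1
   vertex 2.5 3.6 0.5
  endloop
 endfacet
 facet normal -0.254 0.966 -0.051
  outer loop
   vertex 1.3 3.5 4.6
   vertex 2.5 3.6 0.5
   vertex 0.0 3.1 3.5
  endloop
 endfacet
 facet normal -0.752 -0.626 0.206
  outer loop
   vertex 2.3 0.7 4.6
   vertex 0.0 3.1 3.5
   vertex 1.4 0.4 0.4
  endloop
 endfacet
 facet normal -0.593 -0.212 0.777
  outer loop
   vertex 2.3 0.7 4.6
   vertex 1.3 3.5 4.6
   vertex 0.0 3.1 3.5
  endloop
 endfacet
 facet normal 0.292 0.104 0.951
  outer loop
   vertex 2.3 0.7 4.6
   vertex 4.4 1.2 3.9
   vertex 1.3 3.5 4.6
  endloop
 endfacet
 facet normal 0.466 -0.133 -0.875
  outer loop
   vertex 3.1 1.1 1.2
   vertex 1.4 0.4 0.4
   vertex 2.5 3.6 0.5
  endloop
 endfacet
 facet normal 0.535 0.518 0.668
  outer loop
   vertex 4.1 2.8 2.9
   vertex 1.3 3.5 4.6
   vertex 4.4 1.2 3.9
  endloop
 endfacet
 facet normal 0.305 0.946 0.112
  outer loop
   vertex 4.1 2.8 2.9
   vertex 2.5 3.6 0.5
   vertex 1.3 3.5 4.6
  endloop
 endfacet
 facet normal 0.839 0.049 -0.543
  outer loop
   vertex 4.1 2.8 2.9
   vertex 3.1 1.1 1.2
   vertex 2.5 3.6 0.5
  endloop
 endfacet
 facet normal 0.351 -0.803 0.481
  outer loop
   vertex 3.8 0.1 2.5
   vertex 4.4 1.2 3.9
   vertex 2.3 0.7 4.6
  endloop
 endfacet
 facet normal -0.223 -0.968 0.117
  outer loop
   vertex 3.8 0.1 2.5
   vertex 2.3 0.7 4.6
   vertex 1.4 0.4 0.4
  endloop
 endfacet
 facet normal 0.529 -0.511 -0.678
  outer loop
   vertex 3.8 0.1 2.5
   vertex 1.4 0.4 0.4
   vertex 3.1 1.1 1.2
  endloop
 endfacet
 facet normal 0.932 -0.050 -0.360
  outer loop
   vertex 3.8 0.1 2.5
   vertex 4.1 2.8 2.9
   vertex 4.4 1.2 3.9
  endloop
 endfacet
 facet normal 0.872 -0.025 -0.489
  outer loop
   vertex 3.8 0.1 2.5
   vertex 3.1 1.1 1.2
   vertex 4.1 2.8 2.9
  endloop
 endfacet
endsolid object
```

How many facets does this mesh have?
16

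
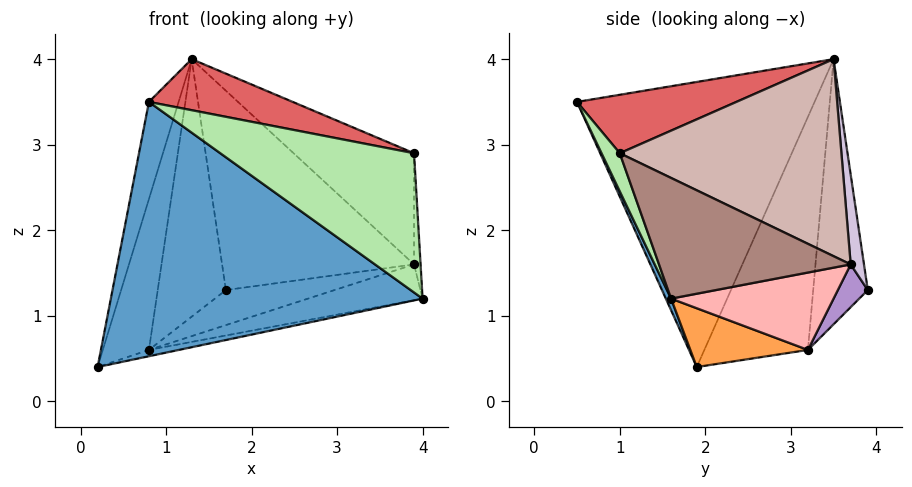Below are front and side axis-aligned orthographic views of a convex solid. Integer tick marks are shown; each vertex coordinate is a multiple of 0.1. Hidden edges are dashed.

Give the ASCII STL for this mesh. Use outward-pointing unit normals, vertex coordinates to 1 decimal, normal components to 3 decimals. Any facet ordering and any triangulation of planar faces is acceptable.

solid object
 facet normal 0.015 -0.910 -0.414
  outer loop
   vertex 0.8 0.5 3.5
   vertex 0.2 1.9 0.4
   vertex 4.0 1.6 1.2
  endloop
 endfacet
 facet normal -0.963 0.120 0.241
  outer loop
   vertex 1.3 3.5 4.0
   vertex 0.2 1.9 0.4
   vertex 0.8 0.5 3.5
  endloop
 endfacet
 facet normal 0.210 0.053 -0.976
  outer loop
   vertex 0.8 3.2 0.6
   vertex 4.0 1.6 1.2
   vertex 0.2 1.9 0.4
  endloop
 endfacet
 facet normal -0.909 0.405 0.098
  outer loop
   vertex 0.8 3.2 0.6
   vertex 0.2 1.9 0.4
   vertex 1.3 3.5 4.0
  endloop
 endfacet
 facet normal -0.625 0.780 0.023
  outer loop
   vertex 0.8 3.2 0.6
   vertex 1.3 3.5 4.0
   vertex 1.7 3.9 1.3
  endloop
 endfacet
 facet normal 0.088 -0.941 -0.327
  outer loop
   vertex 3.9 1.0 2.9
   vertex 0.8 0.5 3.5
   vertex 4.0 1.6 1.2
  endloop
 endfacet
 facet normal 0.217 -0.196 0.956
  outer loop
   vertex 3.9 1.0 2.9
   vertex 1.3 3.5 4.0
   vertex 0.8 0.5 3.5
  endloop
 endfacet
 facet normal 0.273 0.193 -0.943
  outer loop
   vertex 3.9 3.7 1.6
   vertex 4.0 1.6 1.2
   vertex 0.8 3.2 0.6
  endloop
 endfacet
 facet normal 0.162 0.586 -0.794
  outer loop
   vertex 3.9 3.7 1.6
   vertex 0.8 3.2 0.6
   vertex 1.7 3.9 1.3
  endloop
 endfacet
 facet normal 0.068 0.985 0.156
  outer loop
   vertex 3.9 3.7 1.6
   vertex 1.7 3.9 1.3
   vertex 1.3 3.5 4.0
  endloop
 endfacet
 facet normal 0.997 0.034 0.071
  outer loop
   vertex 3.9 3.7 1.6
   vertex 3.9 1.0 2.9
   vertex 4.0 1.6 1.2
  endloop
 endfacet
 facet normal 0.624 0.339 0.704
  outer loop
   vertex 3.9 3.7 1.6
   vertex 1.3 3.5 4.0
   vertex 3.9 1.0 2.9
  endloop
 endfacet
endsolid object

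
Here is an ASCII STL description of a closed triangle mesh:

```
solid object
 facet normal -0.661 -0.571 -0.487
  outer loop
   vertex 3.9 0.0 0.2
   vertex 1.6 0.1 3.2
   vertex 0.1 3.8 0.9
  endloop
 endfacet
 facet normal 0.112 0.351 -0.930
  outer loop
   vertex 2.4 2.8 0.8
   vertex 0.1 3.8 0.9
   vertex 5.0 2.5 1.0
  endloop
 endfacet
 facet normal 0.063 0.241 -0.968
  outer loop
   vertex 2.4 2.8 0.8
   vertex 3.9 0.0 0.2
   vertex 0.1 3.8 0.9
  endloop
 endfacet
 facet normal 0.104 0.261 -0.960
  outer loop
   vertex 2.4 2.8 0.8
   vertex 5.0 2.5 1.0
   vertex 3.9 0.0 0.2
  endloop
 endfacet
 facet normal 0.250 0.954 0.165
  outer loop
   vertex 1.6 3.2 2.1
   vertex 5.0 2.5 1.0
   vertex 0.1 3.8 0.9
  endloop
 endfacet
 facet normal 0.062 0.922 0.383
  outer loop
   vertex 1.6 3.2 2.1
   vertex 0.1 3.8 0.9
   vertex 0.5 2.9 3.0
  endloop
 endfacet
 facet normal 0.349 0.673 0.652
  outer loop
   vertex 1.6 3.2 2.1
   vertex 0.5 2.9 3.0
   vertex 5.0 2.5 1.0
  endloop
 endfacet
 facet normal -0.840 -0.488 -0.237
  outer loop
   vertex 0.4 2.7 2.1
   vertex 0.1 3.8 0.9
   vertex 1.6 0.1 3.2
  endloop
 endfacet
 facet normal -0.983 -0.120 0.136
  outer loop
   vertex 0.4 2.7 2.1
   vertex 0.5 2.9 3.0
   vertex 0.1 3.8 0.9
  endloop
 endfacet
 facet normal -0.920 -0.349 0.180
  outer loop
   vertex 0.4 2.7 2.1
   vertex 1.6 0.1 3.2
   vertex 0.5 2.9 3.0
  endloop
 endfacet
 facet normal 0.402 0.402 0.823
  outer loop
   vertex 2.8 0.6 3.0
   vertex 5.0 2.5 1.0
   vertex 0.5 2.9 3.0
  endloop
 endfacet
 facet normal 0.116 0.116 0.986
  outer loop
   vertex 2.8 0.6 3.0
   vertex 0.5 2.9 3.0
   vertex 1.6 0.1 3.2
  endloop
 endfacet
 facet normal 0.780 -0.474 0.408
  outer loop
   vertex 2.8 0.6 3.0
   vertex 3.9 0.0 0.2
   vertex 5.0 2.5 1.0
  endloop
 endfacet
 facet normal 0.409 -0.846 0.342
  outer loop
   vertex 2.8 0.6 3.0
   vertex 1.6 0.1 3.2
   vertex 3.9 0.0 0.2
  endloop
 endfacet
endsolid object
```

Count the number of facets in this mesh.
14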